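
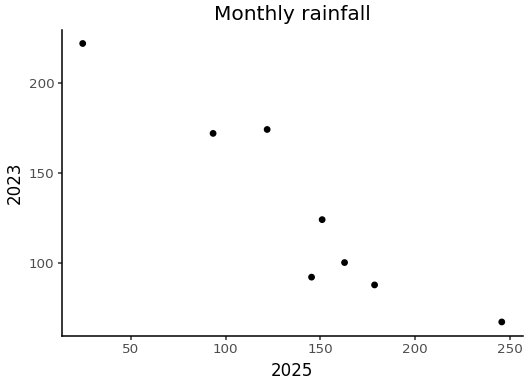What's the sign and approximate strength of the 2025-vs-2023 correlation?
Points are negatively correlated; strong (|r| ≈ 0.9).

negative, strong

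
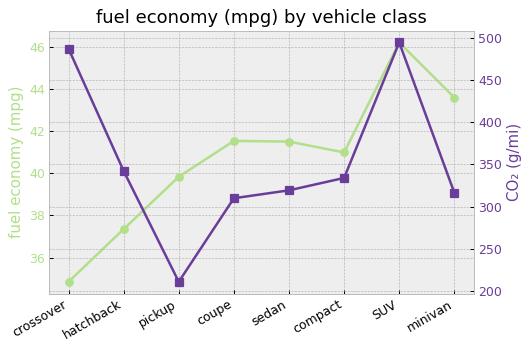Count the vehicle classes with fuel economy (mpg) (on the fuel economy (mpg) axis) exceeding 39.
Above 39: pickup, coupe, sedan, compact, SUV, minivan.

6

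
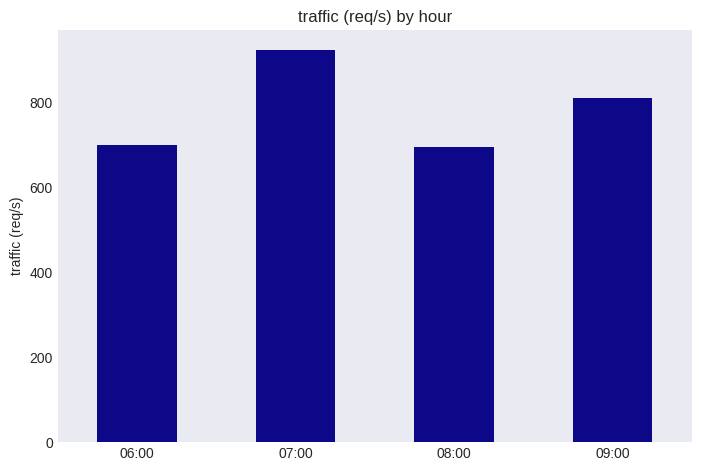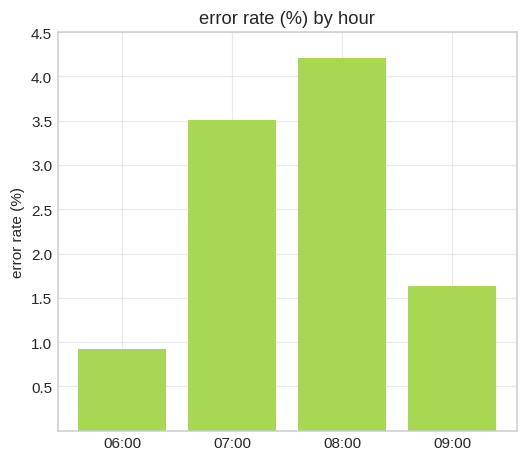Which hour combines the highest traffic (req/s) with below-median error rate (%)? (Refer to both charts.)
Chart 2 median error rate (%) ≈ 2.5; below-median hours: 06:00, 09:00. Among those, 09:00 has the highest traffic (req/s) (≈ 800).

09:00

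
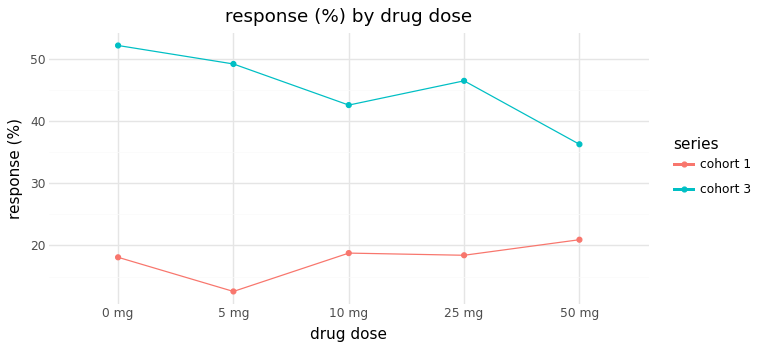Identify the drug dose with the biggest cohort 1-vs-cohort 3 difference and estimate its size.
5 mg, ≈ 35 %

5 mg: cohort 1 ≈ 15, cohort 3 ≈ 50 → gap ≈ 35. Next-largest (0 mg) is only ≈ 30.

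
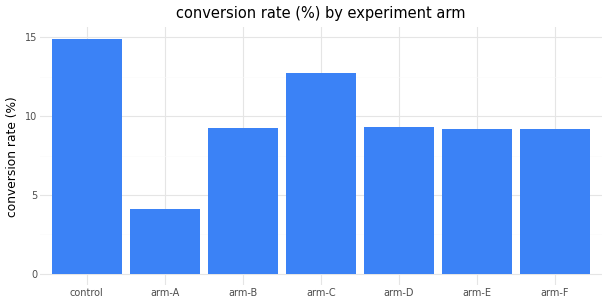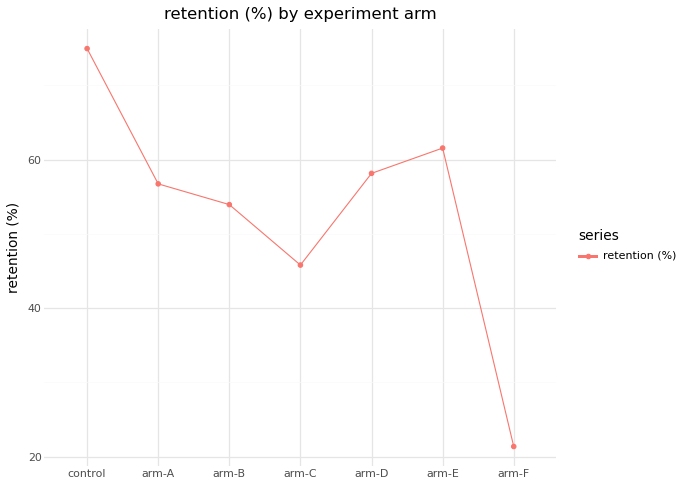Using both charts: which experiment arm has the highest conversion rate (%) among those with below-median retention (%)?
Chart 2 median retention (%) ≈ 60; below-median experiment arms: arm-B, arm-C, arm-F. Among those, arm-C has the highest conversion rate (%) (≈ 12).

arm-C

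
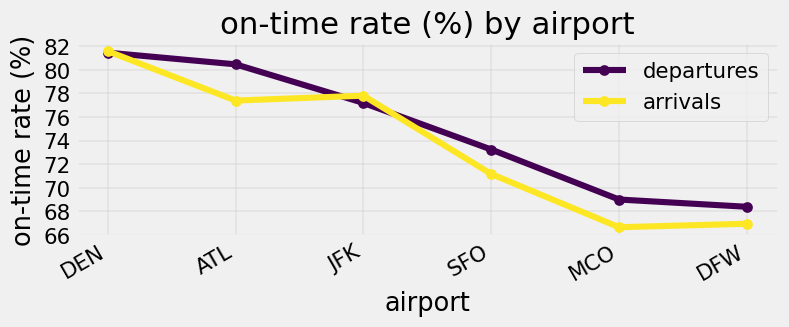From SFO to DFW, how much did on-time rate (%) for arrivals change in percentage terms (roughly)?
SFO ≈ 72, DFW ≈ 66; (66 − 72) / 72 ≈ -8.3%.

≈ -8.3%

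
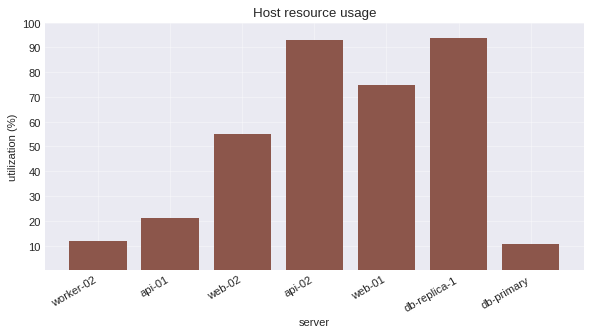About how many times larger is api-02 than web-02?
≈ 1.8×

api-02 ≈ 90, web-02 ≈ 50; 90/50 ≈ 1.8.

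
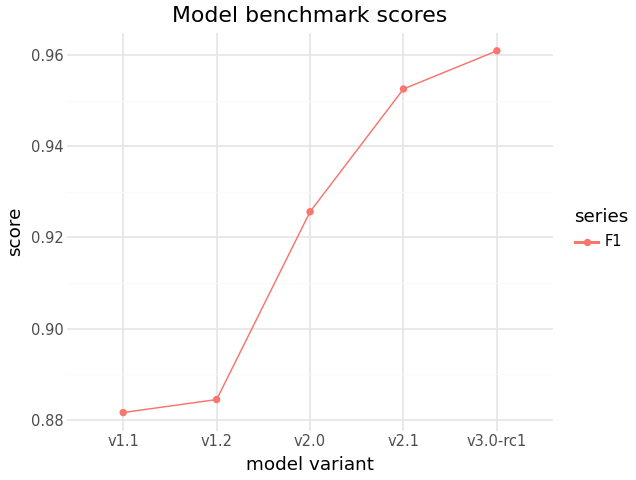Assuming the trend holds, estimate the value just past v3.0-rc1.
Last three: 0.93, 0.95, 0.96 → slope ≈ 0.015/step → next ≈ 0.975.

≈ 0.975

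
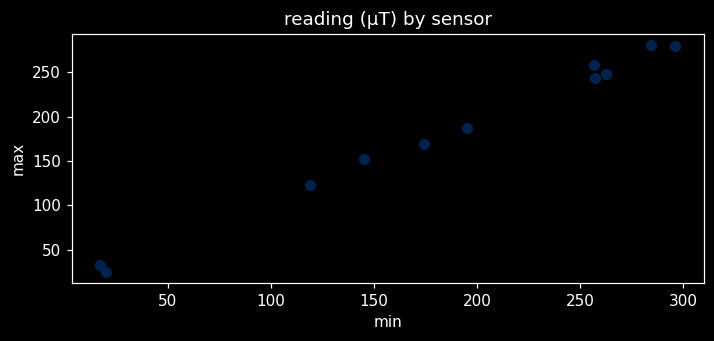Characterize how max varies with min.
positive, strong

Points are positively correlated; strong (|r| ≈ 1.0).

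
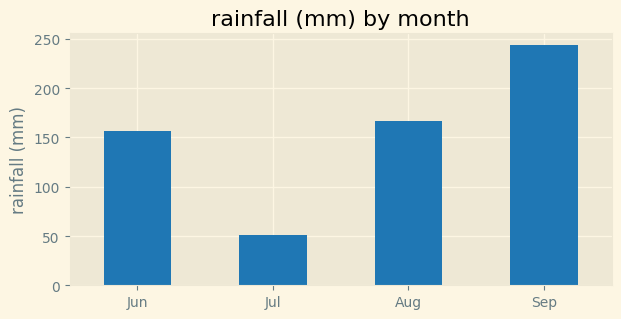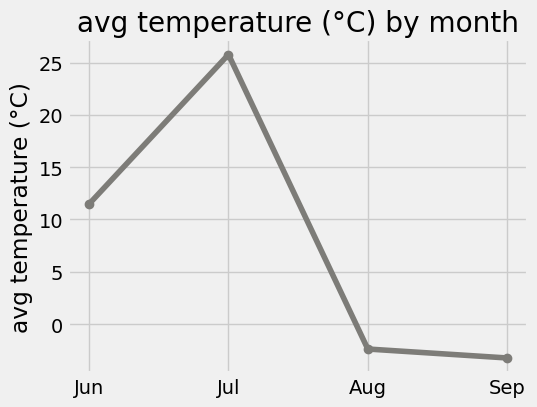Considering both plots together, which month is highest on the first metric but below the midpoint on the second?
Chart 2 median avg temperature (°C) ≈ 5; below-median months: Aug, Sep. Among those, Sep has the highest rainfall (mm) (≈ 250).

Sep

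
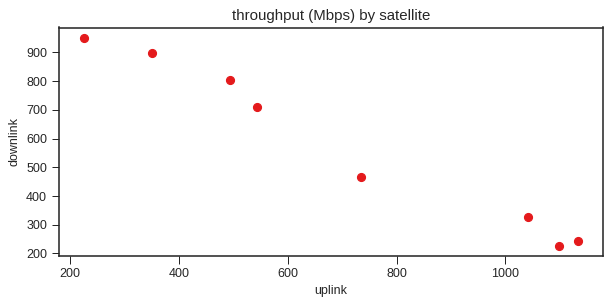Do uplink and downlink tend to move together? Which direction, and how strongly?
Points are negatively correlated; strong (|r| ≈ 1.0).

negative, strong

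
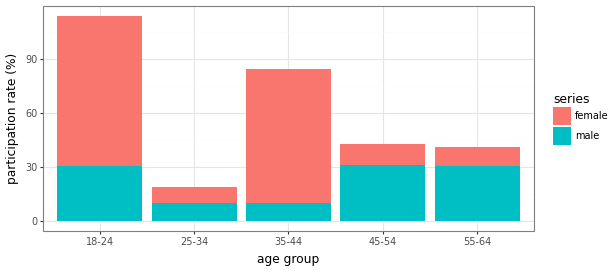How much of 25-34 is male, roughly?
≈ 10

male top ≈ 10, bottom ≈ 0; segment ≈ 10.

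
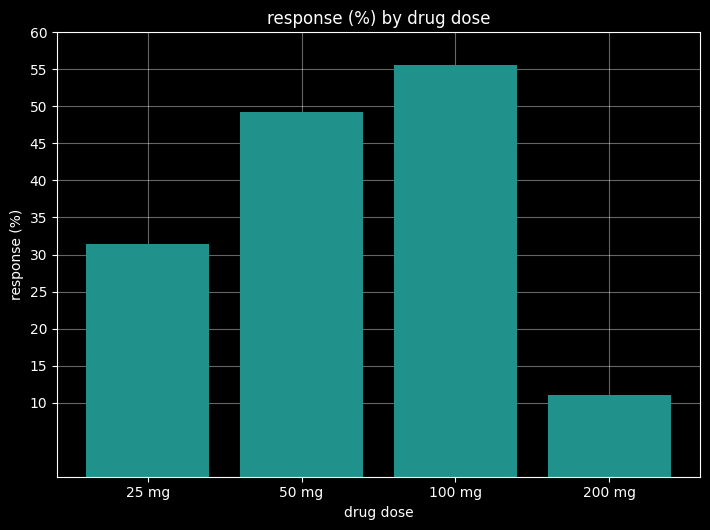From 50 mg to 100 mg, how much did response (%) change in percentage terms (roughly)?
≈ +10%

50 mg ≈ 50, 100 mg ≈ 55; (55 − 50) / 50 ≈ +10%.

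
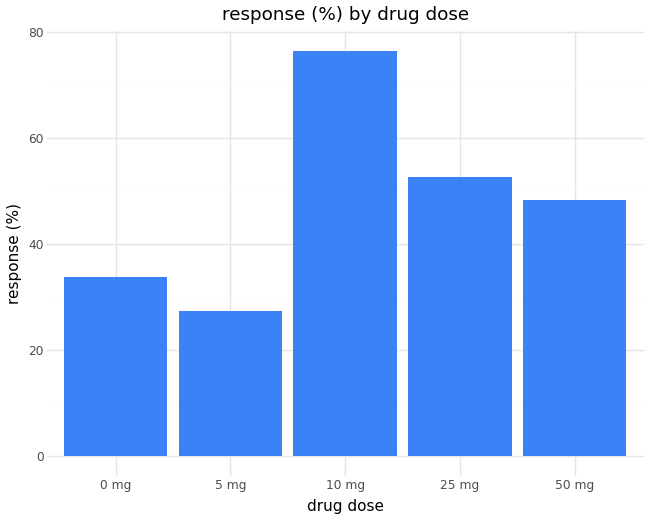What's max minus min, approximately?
Max 10 mg ≈ 80, min 5 mg ≈ 30; range ≈ 50.

≈ 50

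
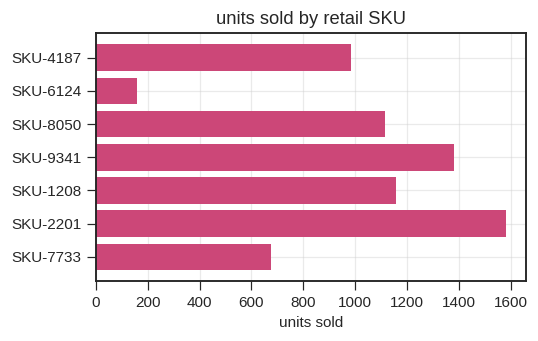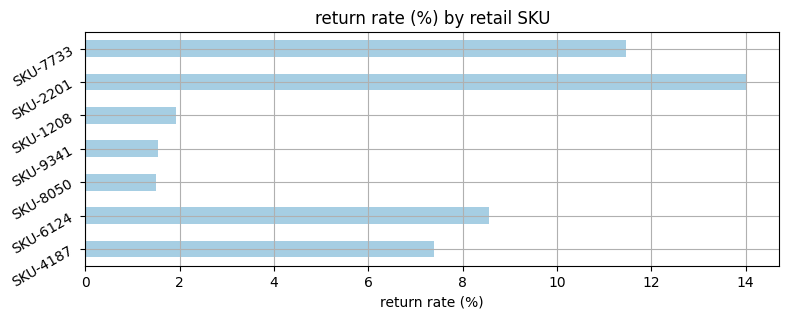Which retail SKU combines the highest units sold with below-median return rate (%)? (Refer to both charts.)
Chart 2 median return rate (%) ≈ 8; below-median retail SKUs: SKU-8050, SKU-9341, SKU-1208. Among those, SKU-9341 has the highest units sold (≈ 1400).

SKU-9341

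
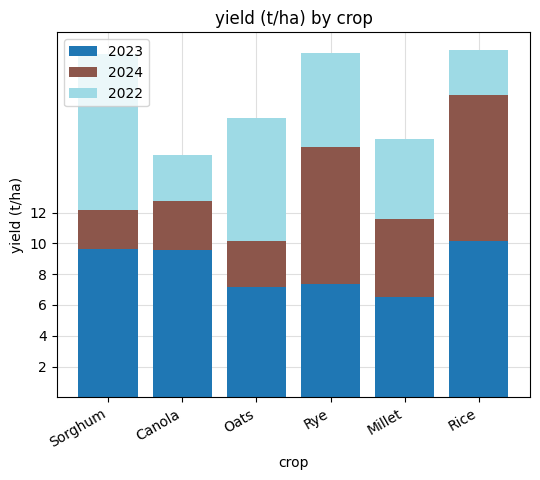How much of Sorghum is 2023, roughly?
≈ 10

2023 top ≈ 10, bottom ≈ 0; segment ≈ 10.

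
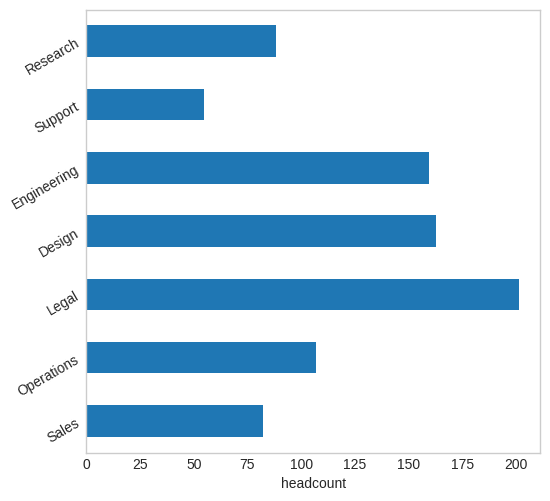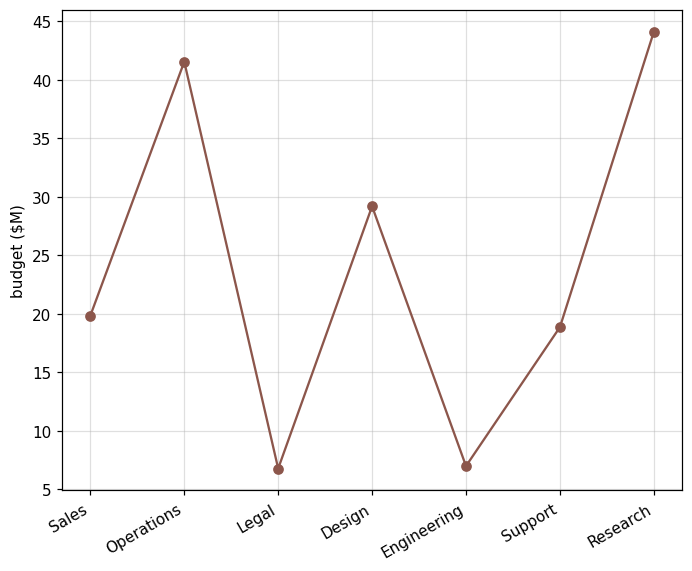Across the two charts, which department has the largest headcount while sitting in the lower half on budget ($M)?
Legal

Chart 2 median budget ($M) ≈ 20; below-median departments: Legal, Engineering, Support. Among those, Legal has the highest headcount (≈ 200).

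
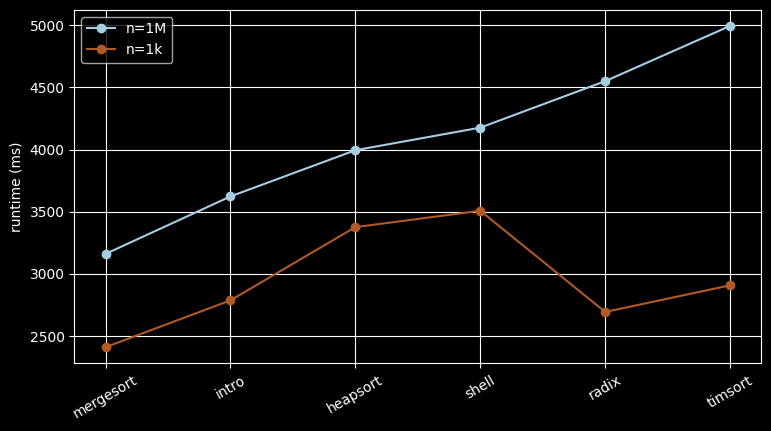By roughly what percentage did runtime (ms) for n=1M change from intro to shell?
≈ +14.3%

intro ≈ 3500, shell ≈ 4000; (4000 − 3500) / 3500 ≈ +14.3%.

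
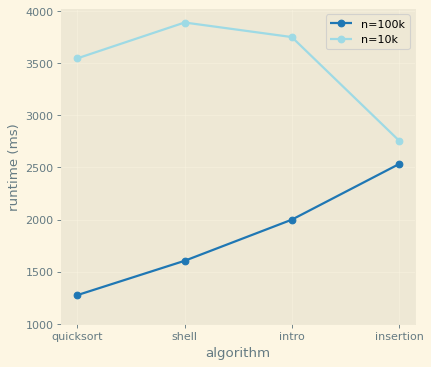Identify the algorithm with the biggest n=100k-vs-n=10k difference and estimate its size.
shell, ≈ 2500 ms

shell: n=100k ≈ 1500, n=10k ≈ 4000 → gap ≈ 2500. Next-largest (quicksort) is only ≈ 2000.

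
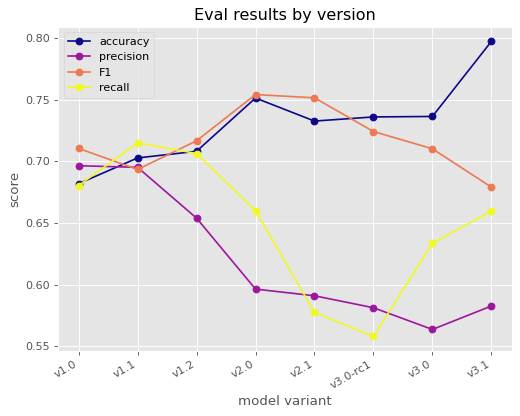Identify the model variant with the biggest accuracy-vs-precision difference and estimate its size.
v3.1: accuracy ≈ 0.80, precision ≈ 0.58 → gap ≈ 0.22. Next-largest (v3.0) is only ≈ 0.18.

v3.1, ≈ 0.22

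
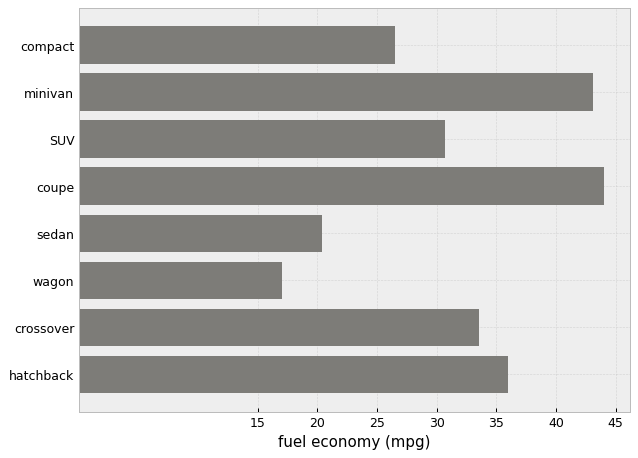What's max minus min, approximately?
Max coupe ≈ 45, min wagon ≈ 15; range ≈ 30.

≈ 30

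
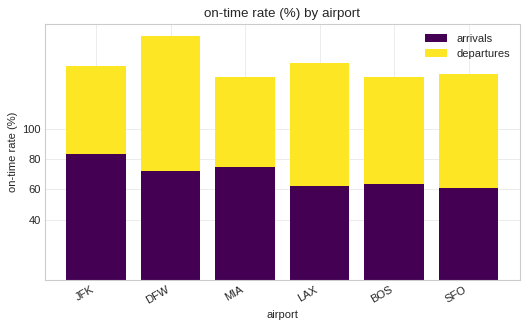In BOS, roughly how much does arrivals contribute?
arrivals top ≈ 60, bottom ≈ 0; segment ≈ 60.

≈ 60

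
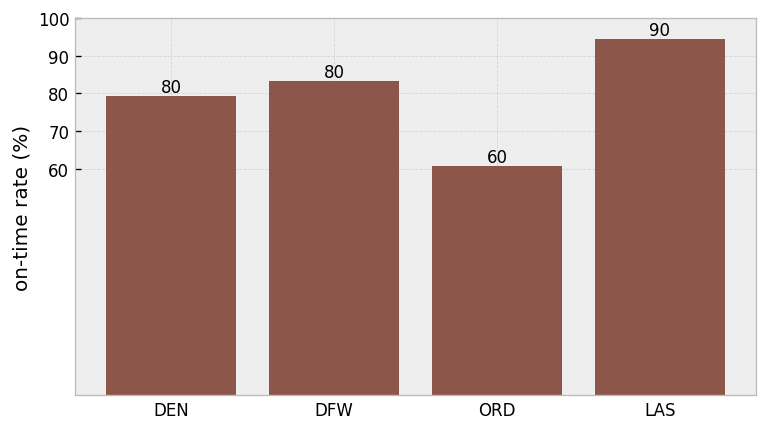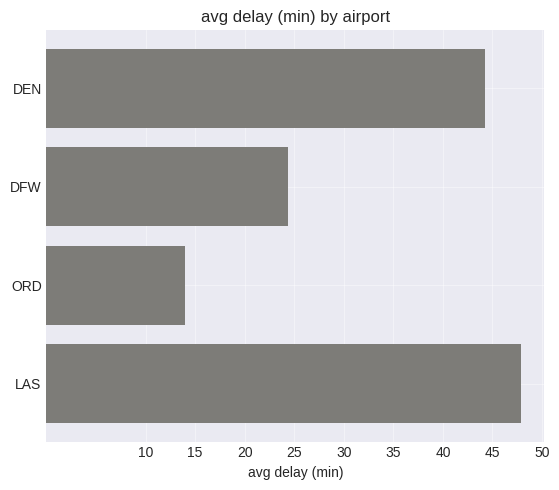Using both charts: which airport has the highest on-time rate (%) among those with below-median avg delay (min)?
DFW

Chart 2 median avg delay (min) ≈ 35; below-median airports: DFW, ORD. Among those, DFW has the highest on-time rate (%) (≈ 80).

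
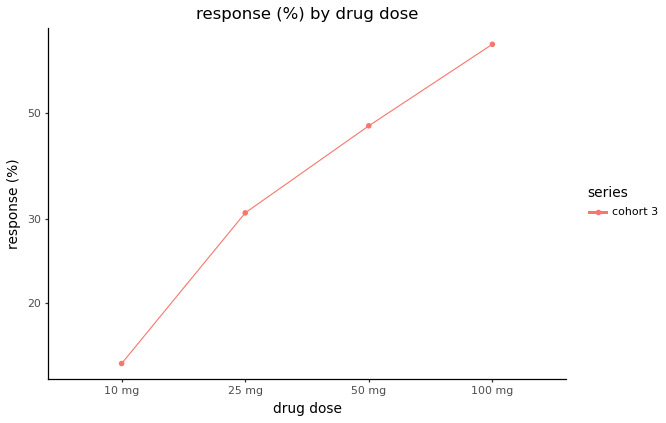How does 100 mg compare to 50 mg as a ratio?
100 mg ≈ 70, 50 mg ≈ 45; 70/45 ≈ 1.56.

≈ 1.56×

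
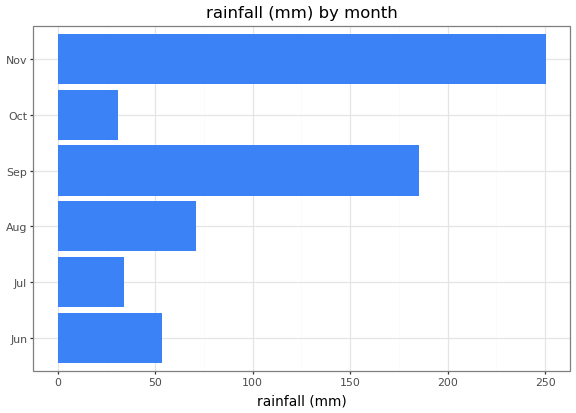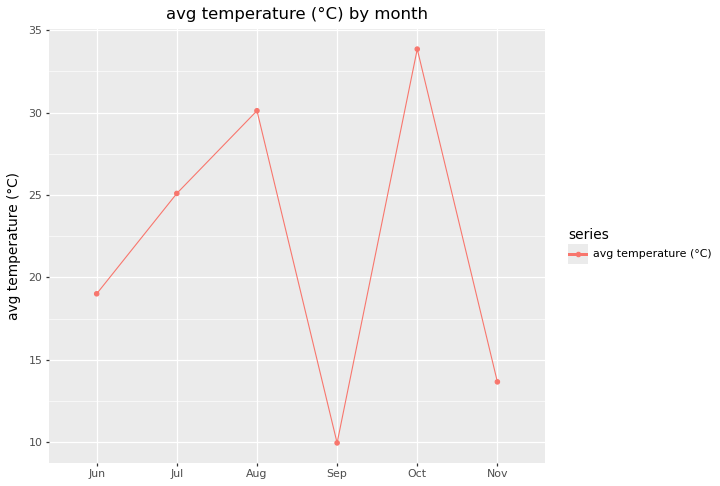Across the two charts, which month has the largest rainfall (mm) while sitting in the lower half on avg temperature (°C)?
Chart 2 median avg temperature (°C) ≈ 20; below-median months: Jun, Sep, Nov. Among those, Nov has the highest rainfall (mm) (≈ 250).

Nov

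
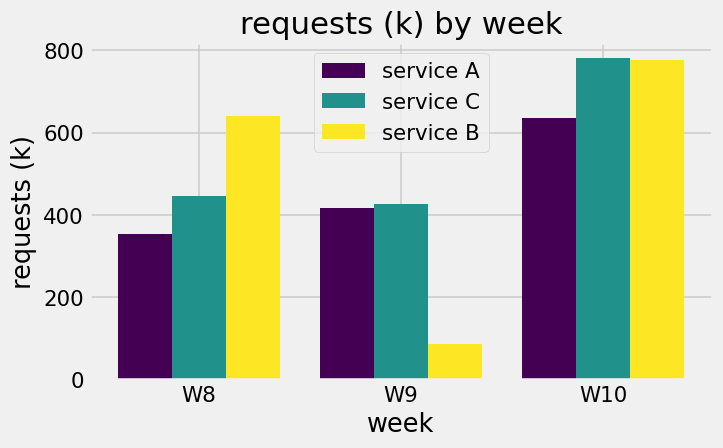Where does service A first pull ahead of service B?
W8: service A ≈ 400 vs service B ≈ 600 (not yet); W9: service A ≈ 400 vs service B ≈ 100 (first crossover).

W9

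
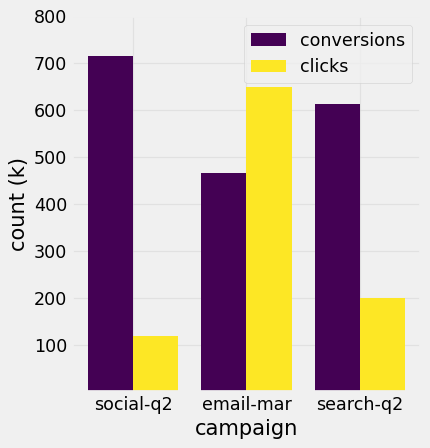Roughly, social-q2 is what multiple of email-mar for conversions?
≈ 1.4×

social-q2 ≈ 700, email-mar ≈ 500; 700/500 ≈ 1.4.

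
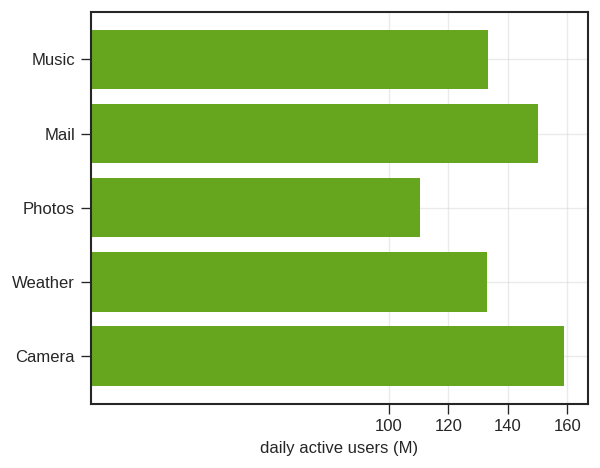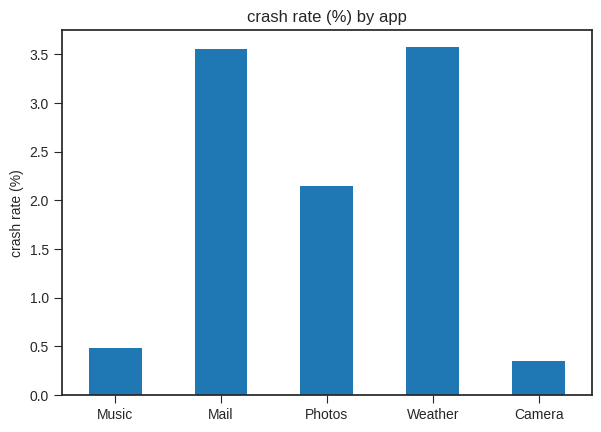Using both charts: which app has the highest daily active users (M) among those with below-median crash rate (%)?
Camera

Chart 2 median crash rate (%) ≈ 2; below-median apps: Music, Camera. Among those, Camera has the highest daily active users (M) (≈ 160).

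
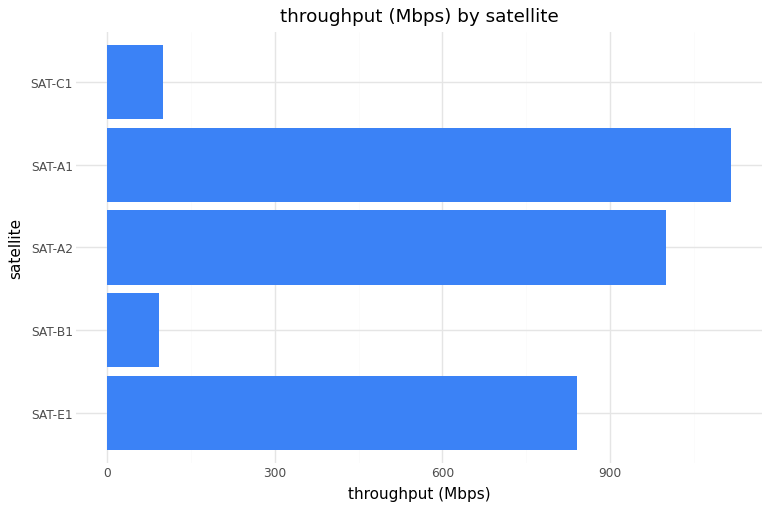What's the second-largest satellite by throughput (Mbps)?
Top 3: SAT-A1 ≈ 1100, SAT-A2 ≈ 1000, SAT-E1 ≈ 800.

SAT-A2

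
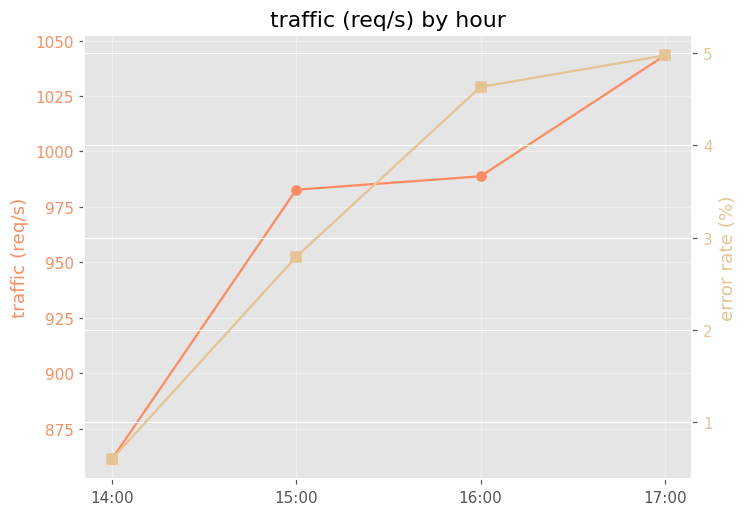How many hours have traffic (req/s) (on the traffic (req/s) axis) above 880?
3

Above 880: 15:00, 16:00, 17:00.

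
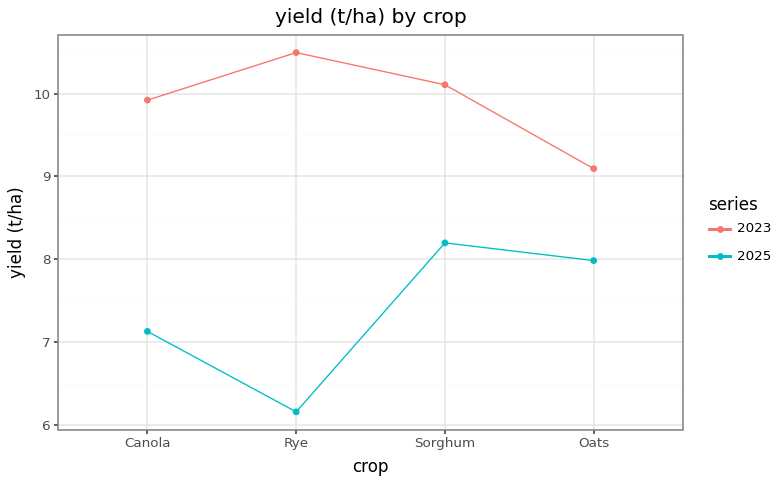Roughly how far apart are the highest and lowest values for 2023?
≈ 1.5

Max Rye ≈ 10.5, min Oats ≈ 9.0; range ≈ 1.5.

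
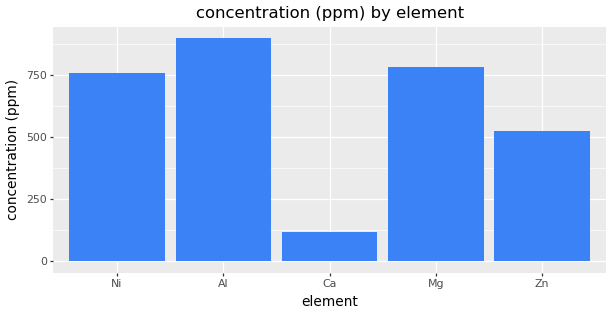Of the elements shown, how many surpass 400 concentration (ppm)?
4

Above 400: Ni, Al, Mg, Zn.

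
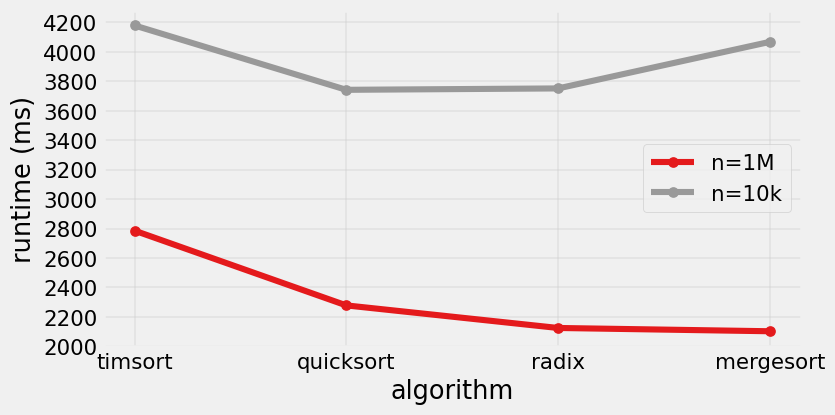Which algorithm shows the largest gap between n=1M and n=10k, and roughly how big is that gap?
mergesort, ≈ 1800 ms

mergesort: n=1M ≈ 2200, n=10k ≈ 4000 → gap ≈ 1800. Next-largest (radix) is only ≈ 1600.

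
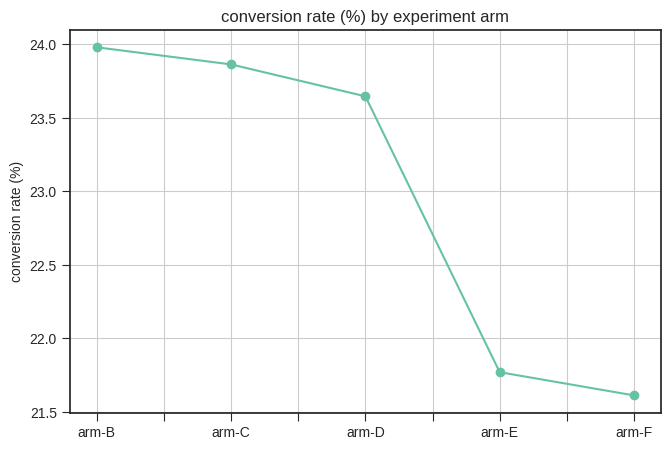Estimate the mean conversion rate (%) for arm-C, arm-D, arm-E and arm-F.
≈ 22.7

(23.8 + 23.6 + 21.8 + 21.6) / 4 ≈ 22.7.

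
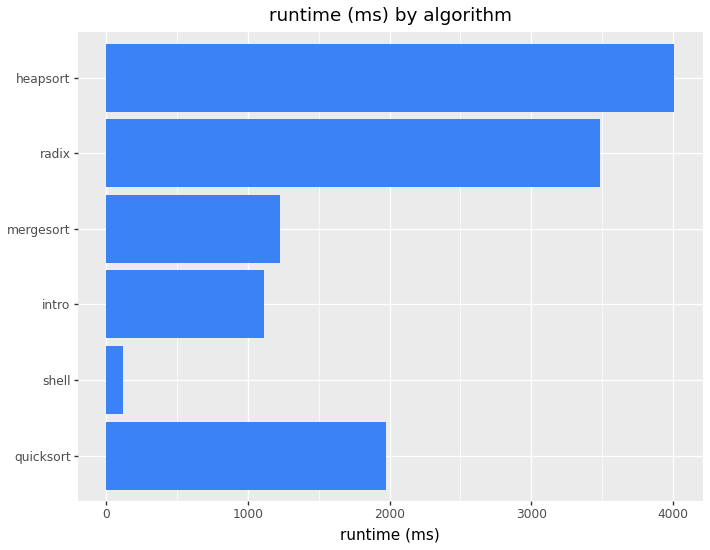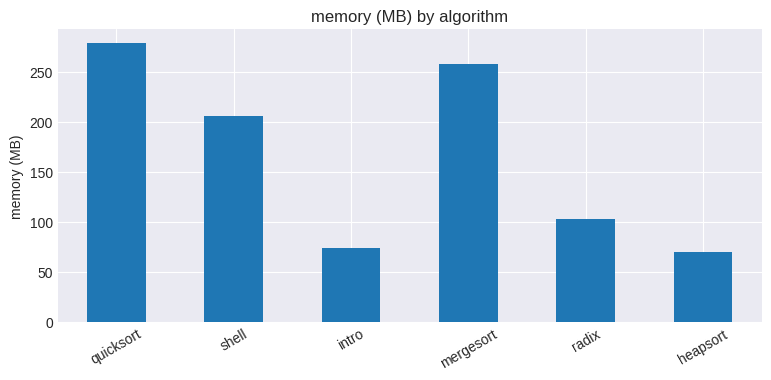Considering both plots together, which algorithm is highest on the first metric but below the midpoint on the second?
Chart 2 median memory (MB) ≈ 150; below-median algorithms: intro, radix, heapsort. Among those, heapsort has the highest runtime (ms) (≈ 4000).

heapsort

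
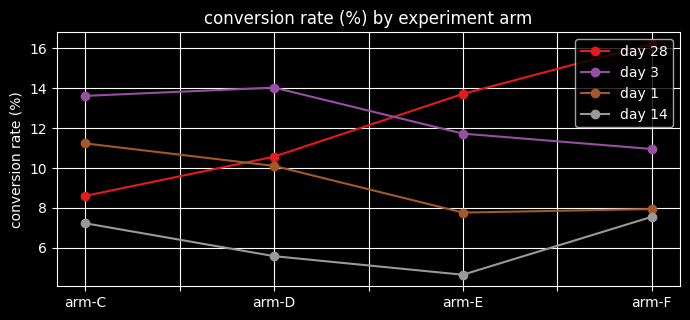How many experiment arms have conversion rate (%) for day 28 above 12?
2

Above 12: arm-E, arm-F.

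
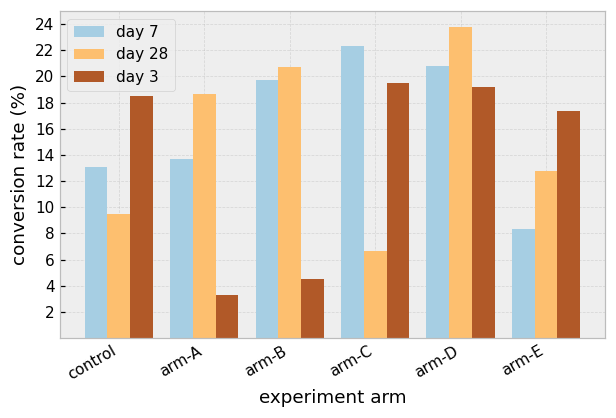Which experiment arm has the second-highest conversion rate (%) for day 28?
arm-B

Top 3 for day 28: arm-D ≈ 24, arm-B ≈ 20, arm-A ≈ 18.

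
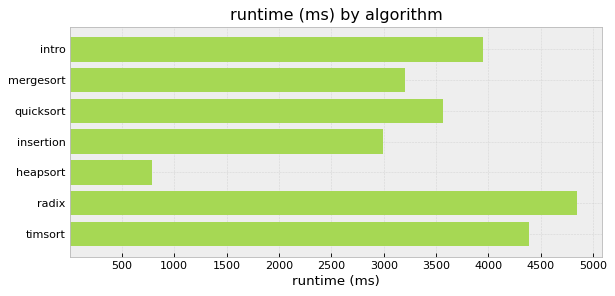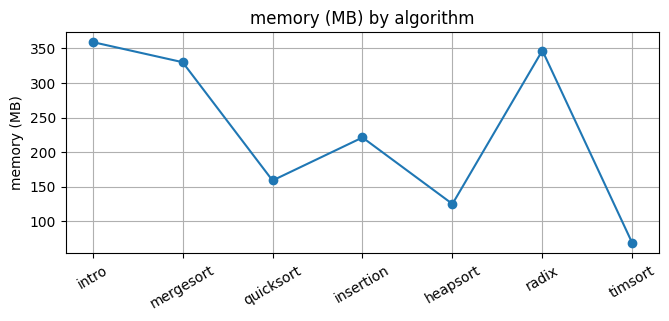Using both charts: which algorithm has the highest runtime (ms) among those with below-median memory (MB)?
timsort

Chart 2 median memory (MB) ≈ 200; below-median algorithms: quicksort, heapsort, timsort. Among those, timsort has the highest runtime (ms) (≈ 4500).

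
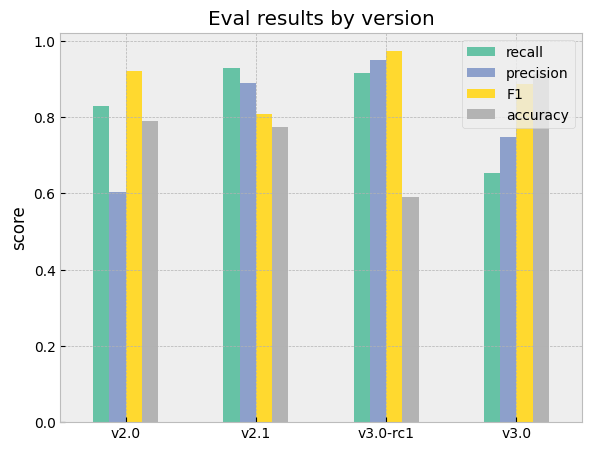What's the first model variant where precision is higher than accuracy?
v2.1

v2.0: precision ≈ 0.6 vs accuracy ≈ 0.8 (not yet); v2.1: precision ≈ 0.9 vs accuracy ≈ 0.8 (first crossover).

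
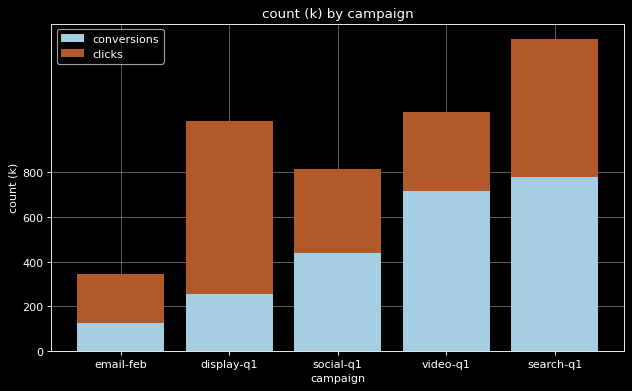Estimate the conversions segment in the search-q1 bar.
conversions top ≈ 800, bottom ≈ 0; segment ≈ 800.

≈ 800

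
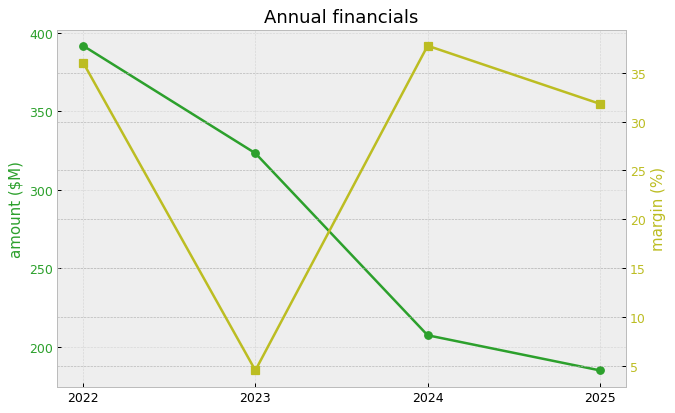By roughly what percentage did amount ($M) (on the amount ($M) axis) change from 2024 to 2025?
≈ -10%

2024 ≈ 200, 2025 ≈ 180; (180 − 200) / 200 ≈ -10%.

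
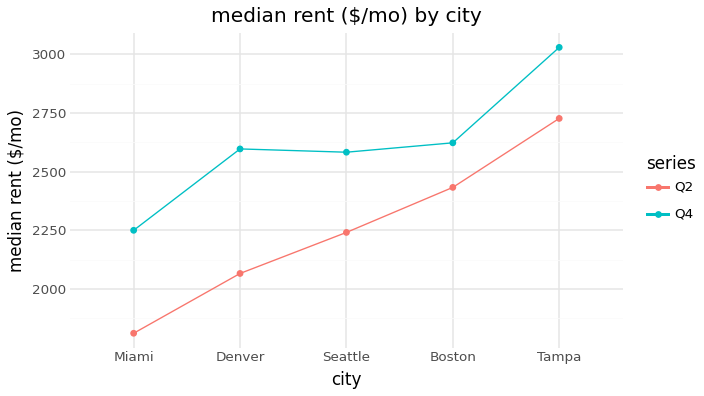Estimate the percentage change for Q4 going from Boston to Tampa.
Boston ≈ 2600, Tampa ≈ 3000; (3000 − 2600) / 2600 ≈ +15.4%.

≈ +15.4%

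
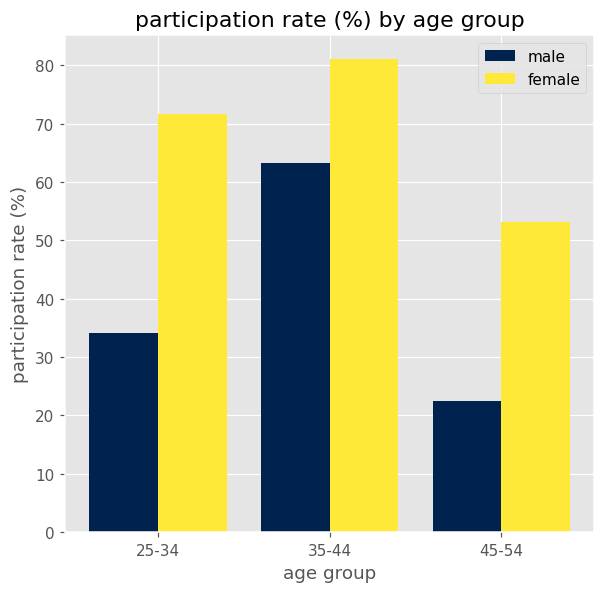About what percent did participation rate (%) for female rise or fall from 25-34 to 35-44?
25-34 ≈ 70, 35-44 ≈ 80; (80 − 70) / 70 ≈ +14.3%.

≈ +14.3%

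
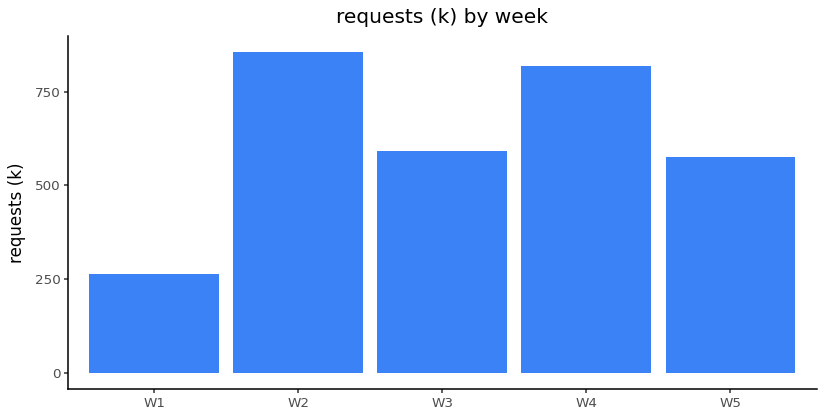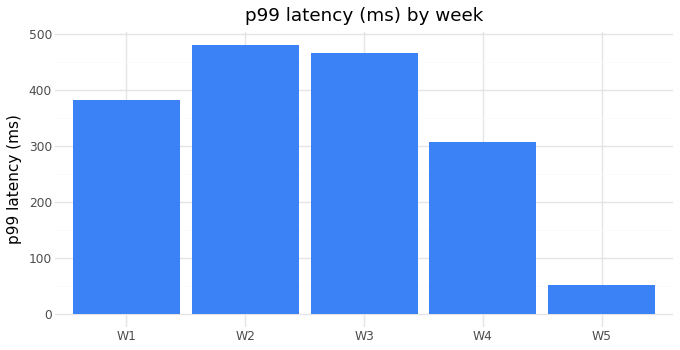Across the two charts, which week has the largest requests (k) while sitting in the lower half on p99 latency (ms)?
W4

Chart 2 median p99 latency (ms) ≈ 400; below-median weeks: W4, W5. Among those, W4 has the highest requests (k) (≈ 800).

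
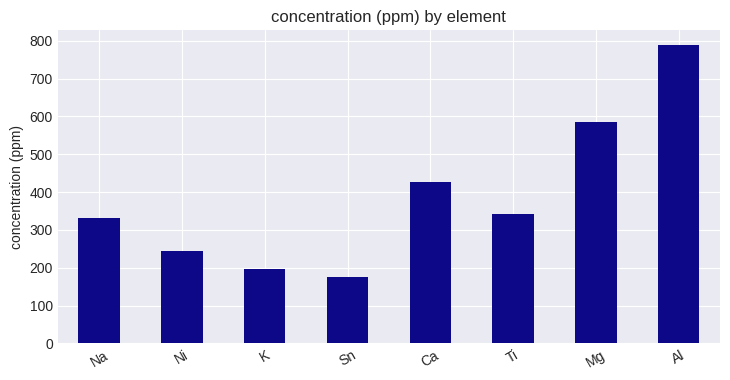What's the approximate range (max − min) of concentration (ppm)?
≈ 600

Max Al ≈ 800, min Sn ≈ 200; range ≈ 600.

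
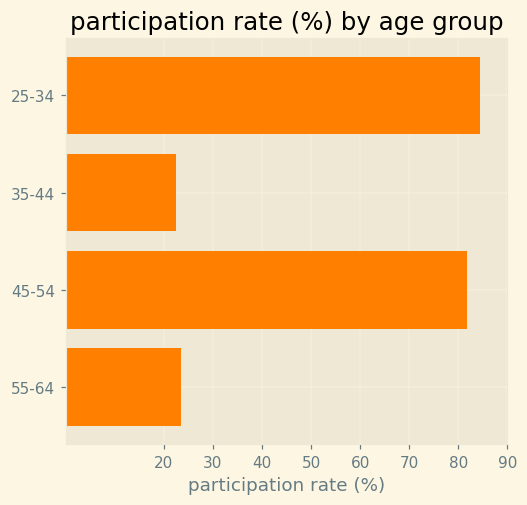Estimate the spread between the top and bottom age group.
Max 25-34 ≈ 80, min 35-44 ≈ 20; range ≈ 60.

≈ 60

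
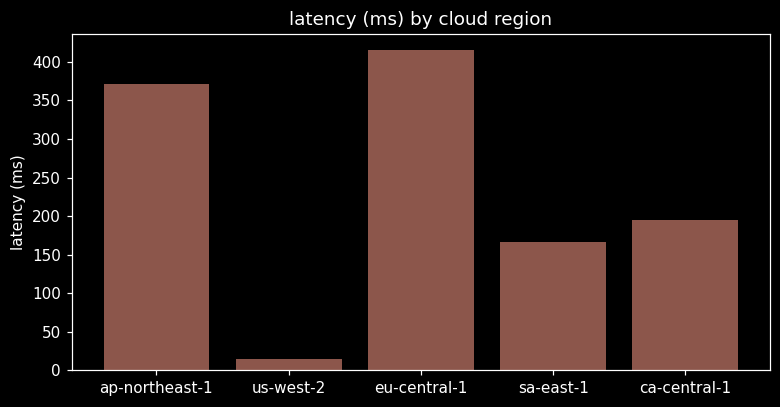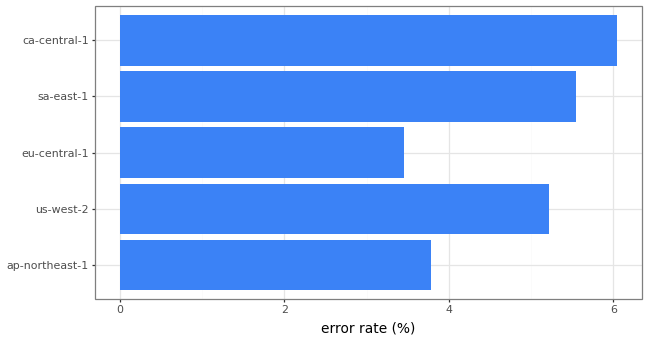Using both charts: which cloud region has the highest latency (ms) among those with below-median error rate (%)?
Chart 2 median error rate (%) ≈ 5; below-median cloud regions: ap-northeast-1, eu-central-1. Among those, eu-central-1 has the highest latency (ms) (≈ 400).

eu-central-1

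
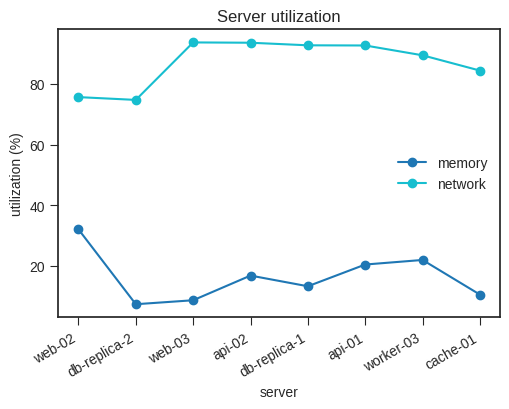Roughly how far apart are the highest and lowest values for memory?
Max web-02 ≈ 30, min db-replica-2 ≈ 10; range ≈ 20.

≈ 20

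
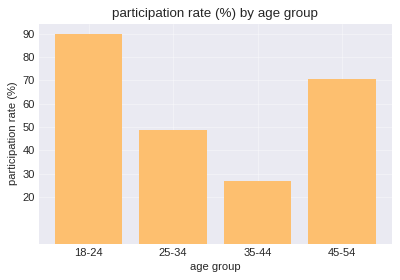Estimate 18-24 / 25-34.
18-24 ≈ 90, 25-34 ≈ 50; 90/50 ≈ 1.8.

≈ 1.8×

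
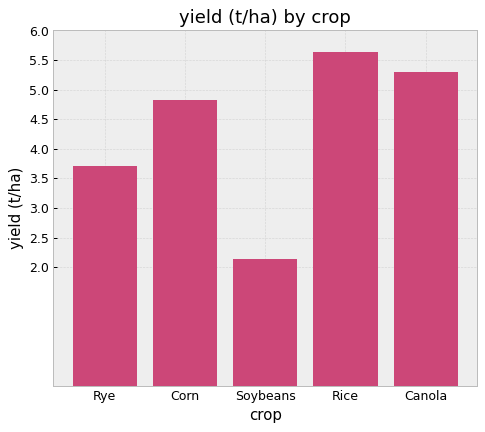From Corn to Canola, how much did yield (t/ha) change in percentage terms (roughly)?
≈ +10%

Corn ≈ 5.0, Canola ≈ 5.5; (5.5 − 5.0) / 5.0 ≈ +10%.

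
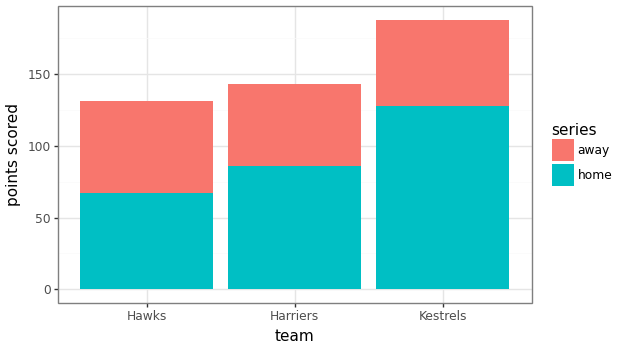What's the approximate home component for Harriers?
home top ≈ 80, bottom ≈ 0; segment ≈ 80.

≈ 80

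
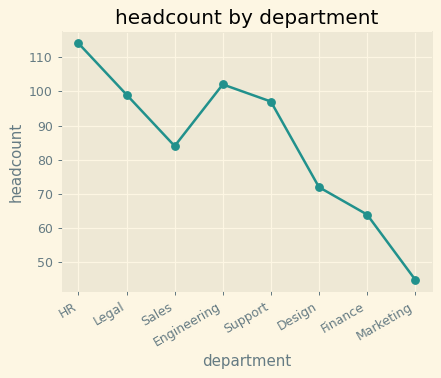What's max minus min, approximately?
Max HR ≈ 110, min Marketing ≈ 40; range ≈ 70.

≈ 70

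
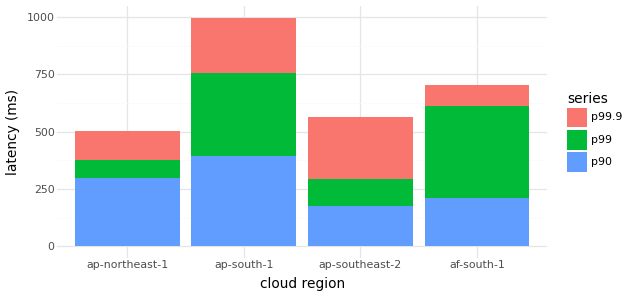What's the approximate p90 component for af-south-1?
p90 top ≈ 200, bottom ≈ 0; segment ≈ 200.

≈ 200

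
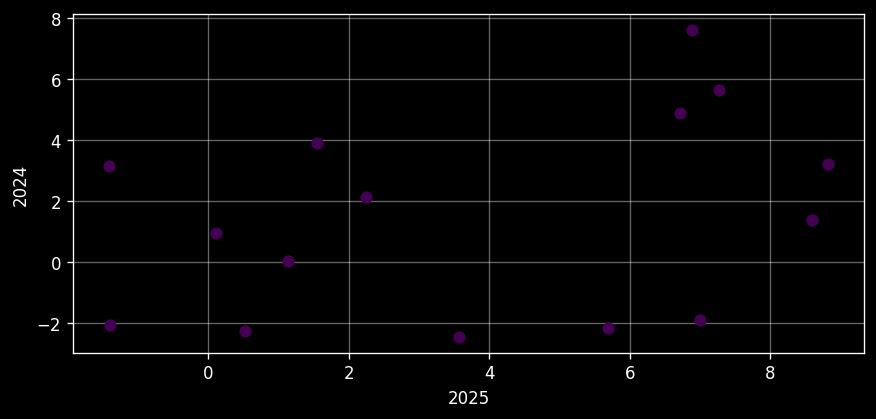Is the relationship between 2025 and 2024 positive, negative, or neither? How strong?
positive, weak

Points are positively correlated; weak (|r| ≈ 0.3).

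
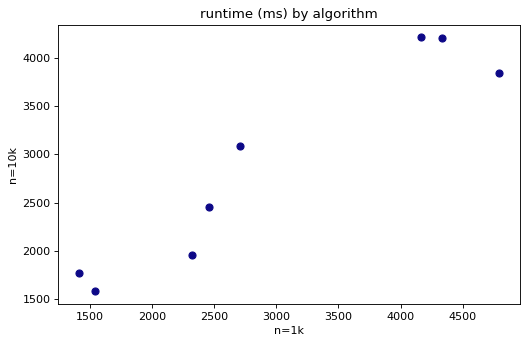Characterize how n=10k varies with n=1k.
positive, strong

Points are positively correlated; strong (|r| ≈ 1.0).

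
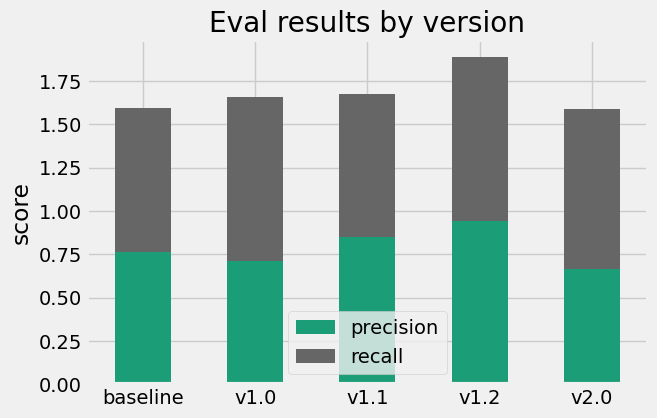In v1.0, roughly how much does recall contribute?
recall top ≈ 1.6, bottom ≈ 0.8; segment ≈ 0.8.

≈ 0.8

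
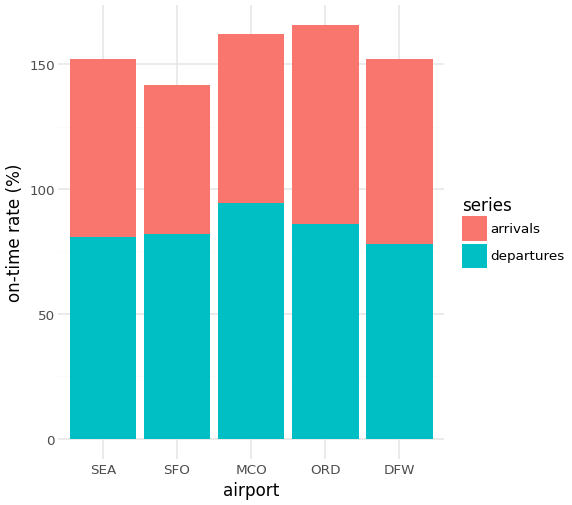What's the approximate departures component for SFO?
departures top ≈ 80, bottom ≈ 0; segment ≈ 80.

≈ 80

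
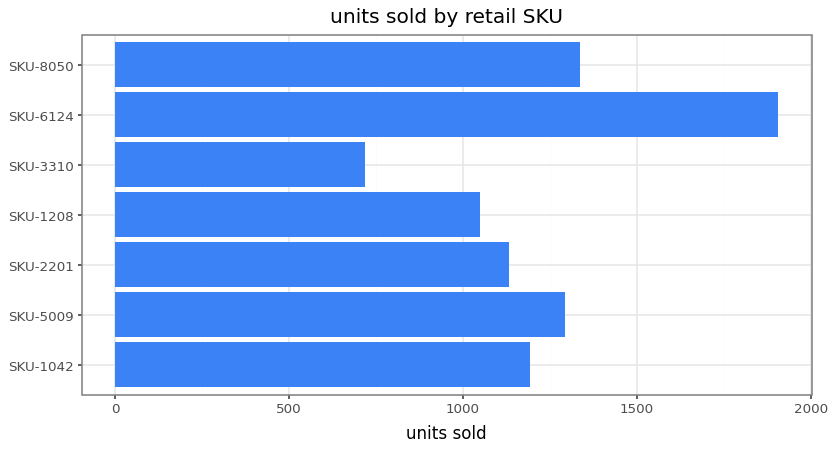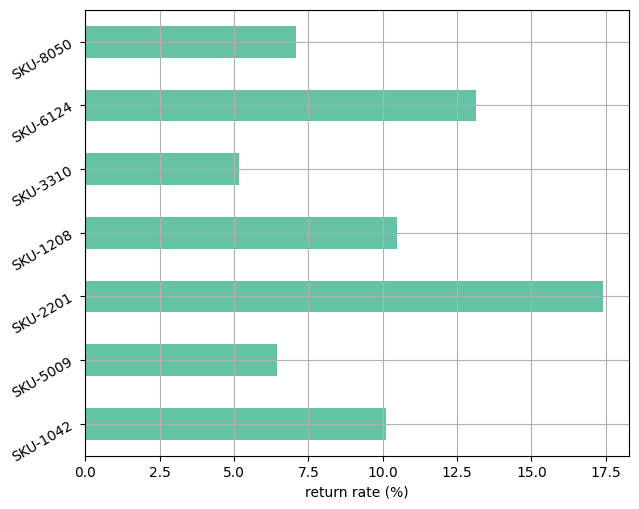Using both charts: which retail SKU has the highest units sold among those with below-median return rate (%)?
SKU-8050

Chart 2 median return rate (%) ≈ 10; below-median retail SKUs: SKU-5009, SKU-3310, SKU-8050. Among those, SKU-8050 has the highest units sold (≈ 1400).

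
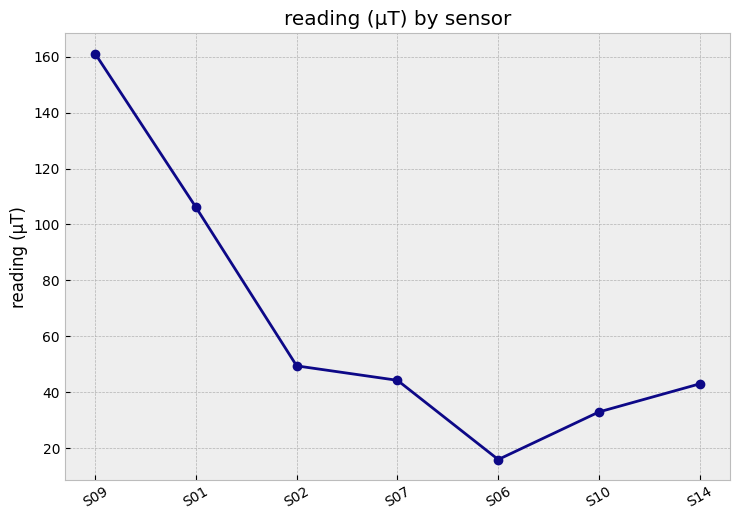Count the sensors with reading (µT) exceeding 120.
Above 120: S09.

1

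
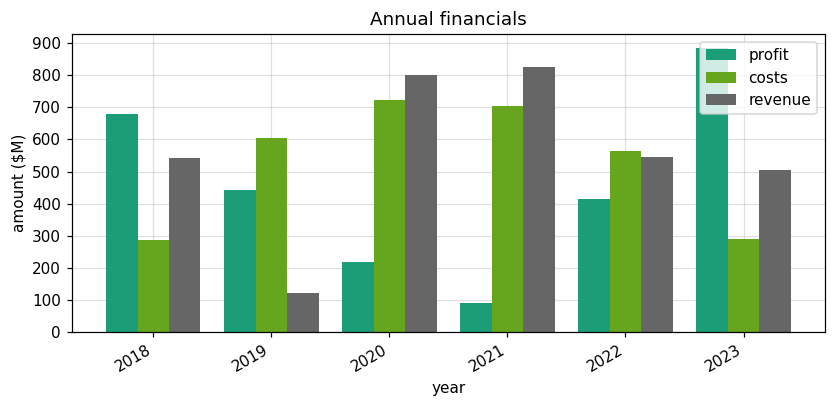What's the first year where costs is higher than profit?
2018: costs ≈ 300 vs profit ≈ 700 (not yet); 2019: costs ≈ 600 vs profit ≈ 400 (first crossover).

2019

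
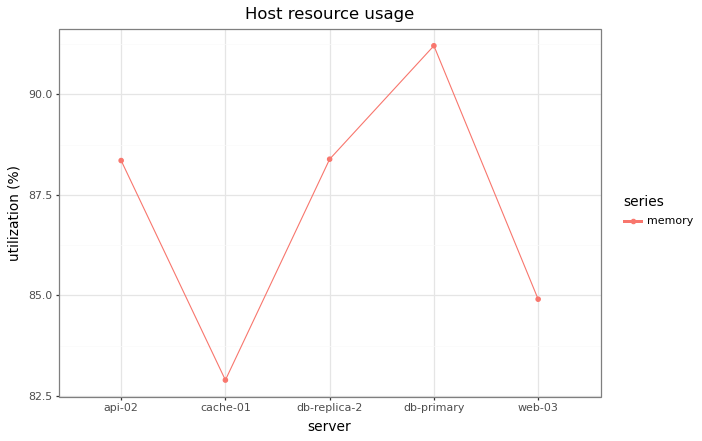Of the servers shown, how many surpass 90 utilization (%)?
1

Above 90: db-primary.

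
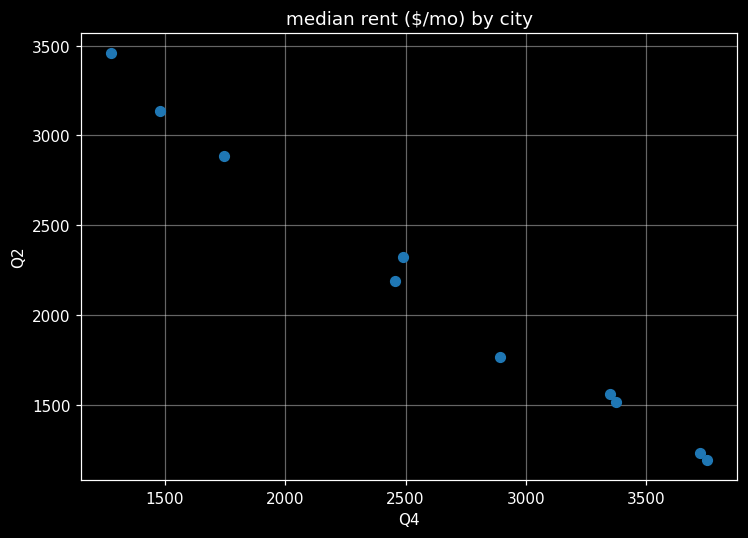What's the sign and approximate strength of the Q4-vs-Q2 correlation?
Points are negatively correlated; strong (|r| ≈ 1.0).

negative, strong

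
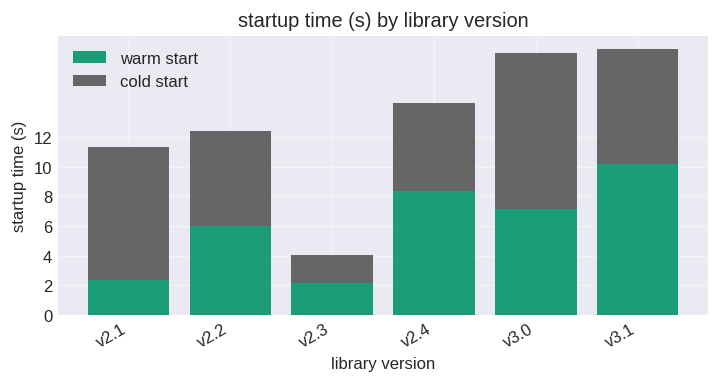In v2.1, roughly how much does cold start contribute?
≈ 10

cold start top ≈ 12, bottom ≈ 2; segment ≈ 10.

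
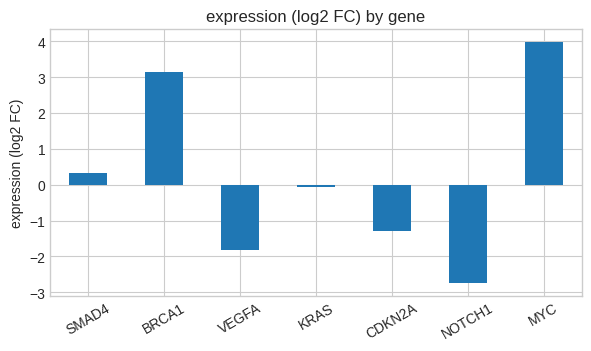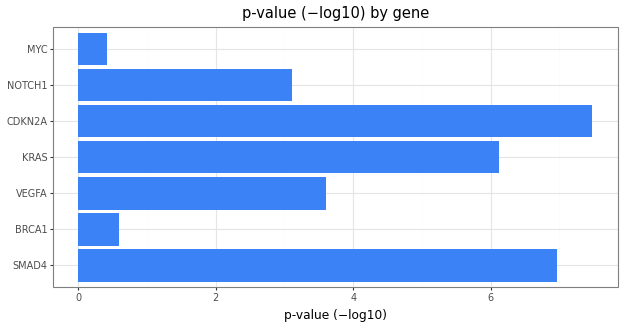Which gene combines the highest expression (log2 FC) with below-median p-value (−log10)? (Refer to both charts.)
Chart 2 median p-value (−log10) ≈ 4; below-median genes: BRCA1, NOTCH1, MYC. Among those, MYC has the highest expression (log2 FC) (≈ 4).

MYC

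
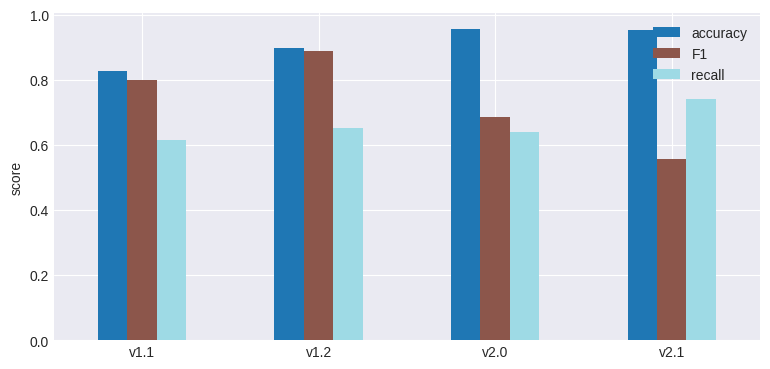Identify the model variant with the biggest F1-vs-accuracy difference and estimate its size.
v2.1: F1 ≈ 0.6, accuracy ≈ 1.0 → gap ≈ 0.4. Next-largest (v2.0) is only ≈ 0.3.

v2.1, ≈ 0.4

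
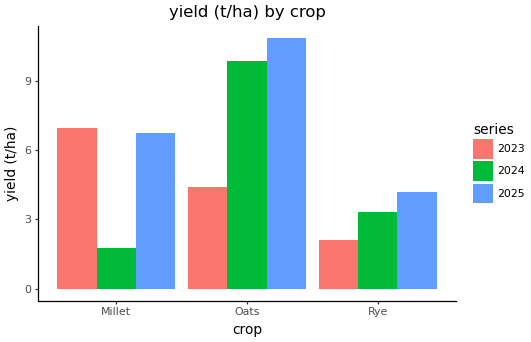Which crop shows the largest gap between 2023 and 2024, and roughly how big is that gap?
Oats: 2023 ≈ 4, 2024 ≈ 10 → gap ≈ 6. Next-largest (Millet) is only ≈ 5.

Oats, ≈ 6 t/ha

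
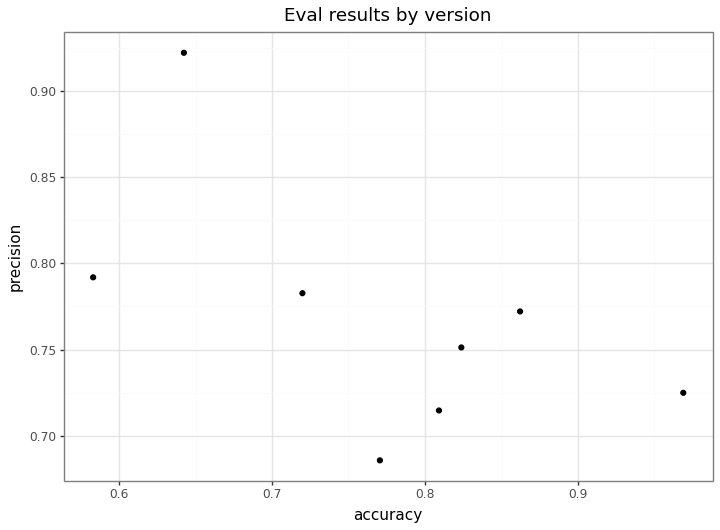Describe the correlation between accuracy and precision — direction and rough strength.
negative, moderate

Points are negatively correlated; moderate (|r| ≈ 0.6).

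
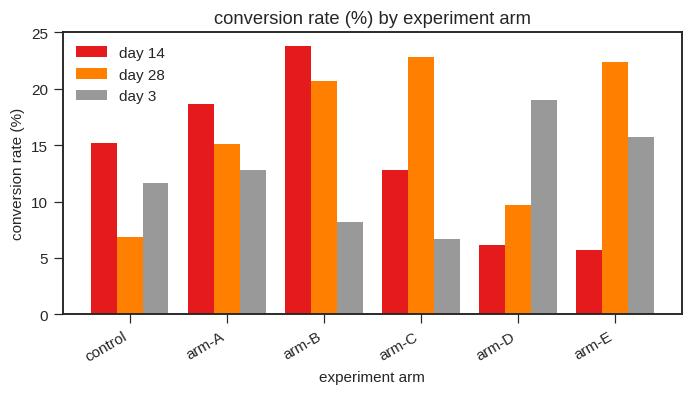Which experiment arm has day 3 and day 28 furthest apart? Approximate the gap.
arm-C: day 3 ≈ 6, day 28 ≈ 22 → gap ≈ 16. Next-largest (arm-B) is only ≈ 12.

arm-C, ≈ 16 %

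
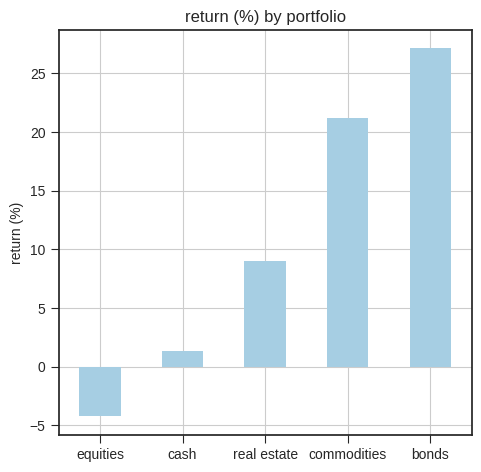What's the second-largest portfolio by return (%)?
commodities

Top 3: bonds ≈ 25, commodities ≈ 20, real estate ≈ 10.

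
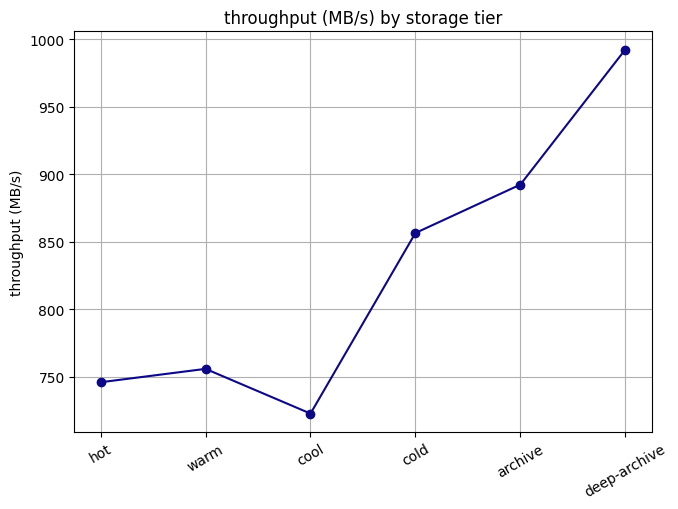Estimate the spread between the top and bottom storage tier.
Max deep-archive ≈ 1000, min cool ≈ 725; range ≈ 275.

≈ 275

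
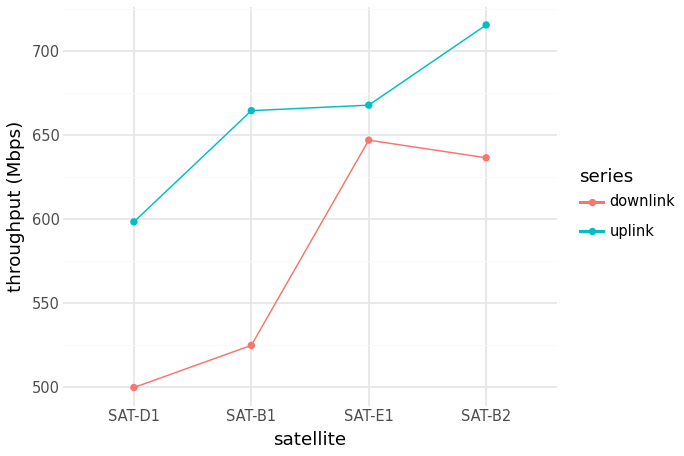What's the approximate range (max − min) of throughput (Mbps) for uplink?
Max SAT-B2 ≈ 720, min SAT-D1 ≈ 600; range ≈ 120.

≈ 120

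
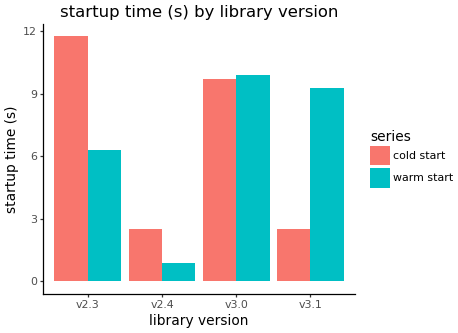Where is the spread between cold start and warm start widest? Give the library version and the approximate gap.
v3.1: cold start ≈ 2, warm start ≈ 9 → gap ≈ 7. Next-largest (v2.3) is only ≈ 6.

v3.1, ≈ 7 s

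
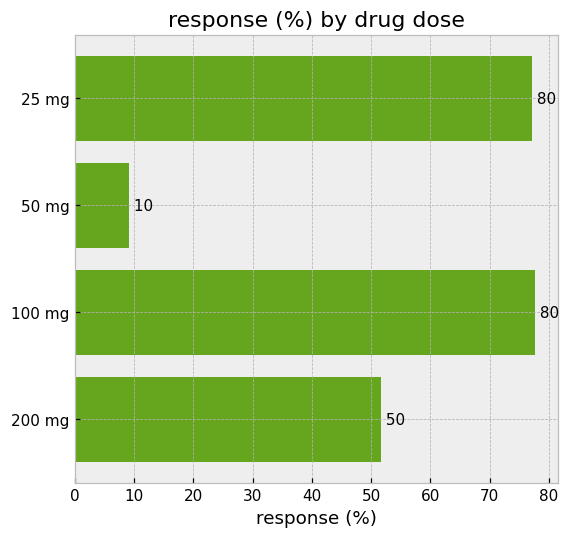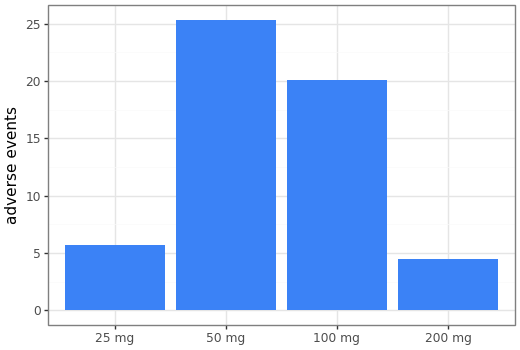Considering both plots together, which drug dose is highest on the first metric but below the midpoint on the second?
25 mg

Chart 2 median adverse events ≈ 15; below-median drug doses: 25 mg, 200 mg. Among those, 25 mg has the highest response (%) (≈ 80).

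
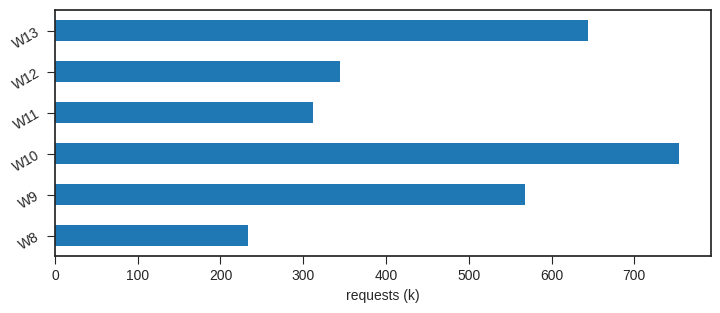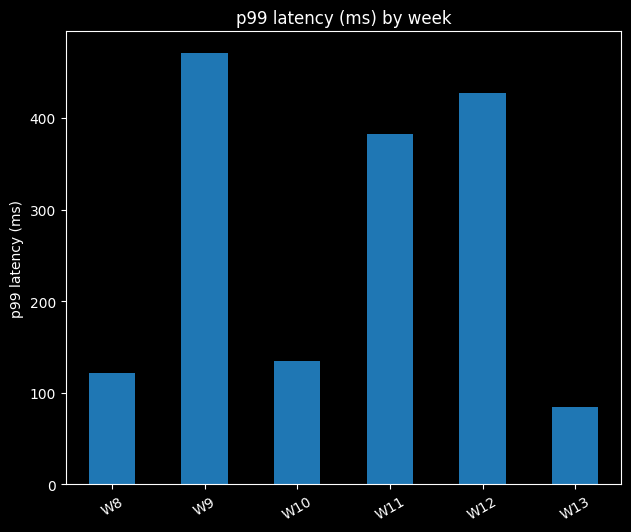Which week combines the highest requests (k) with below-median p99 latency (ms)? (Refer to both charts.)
W10

Chart 2 median p99 latency (ms) ≈ 250; below-median weeks: W8, W10, W13. Among those, W10 has the highest requests (k) (≈ 800).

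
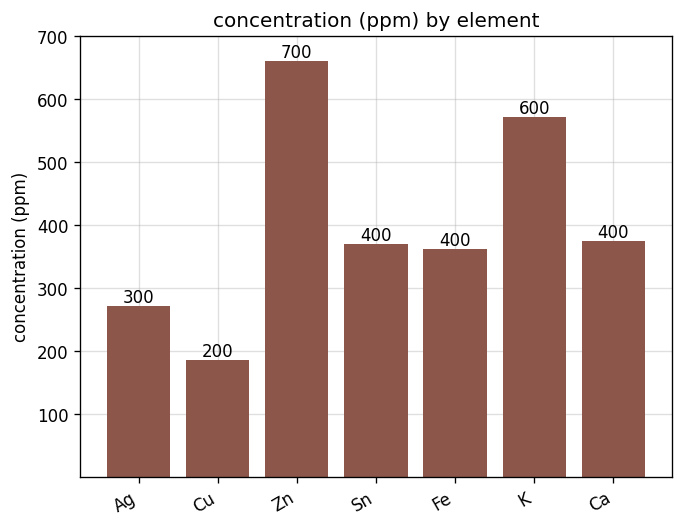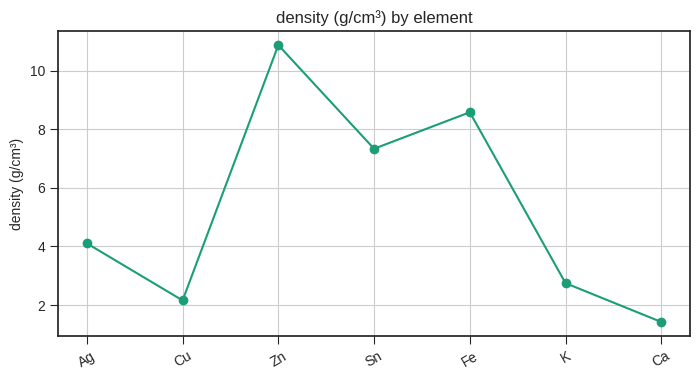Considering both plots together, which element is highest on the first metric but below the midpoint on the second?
K

Chart 2 median density (g/cm³) ≈ 4; below-median elements: Cu, K, Ca. Among those, K has the highest concentration (ppm) (≈ 600).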